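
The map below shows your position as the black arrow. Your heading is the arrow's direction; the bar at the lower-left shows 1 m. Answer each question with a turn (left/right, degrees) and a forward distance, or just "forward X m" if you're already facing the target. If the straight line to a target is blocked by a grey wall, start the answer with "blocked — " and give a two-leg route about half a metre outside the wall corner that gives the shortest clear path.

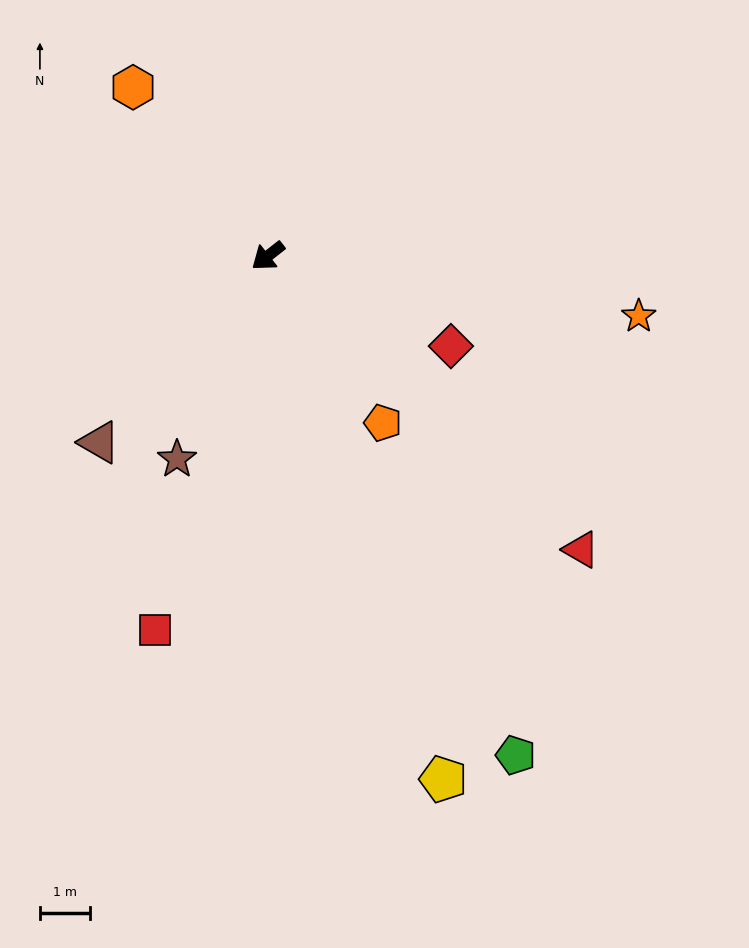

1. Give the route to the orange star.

turn left 133°, forward 7.5 m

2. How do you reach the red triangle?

turn left 99°, forward 8.6 m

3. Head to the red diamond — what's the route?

turn left 116°, forward 4.1 m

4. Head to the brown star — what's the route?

turn left 28°, forward 4.5 m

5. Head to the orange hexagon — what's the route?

turn right 89°, forward 4.3 m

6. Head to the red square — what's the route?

turn left 35°, forward 7.8 m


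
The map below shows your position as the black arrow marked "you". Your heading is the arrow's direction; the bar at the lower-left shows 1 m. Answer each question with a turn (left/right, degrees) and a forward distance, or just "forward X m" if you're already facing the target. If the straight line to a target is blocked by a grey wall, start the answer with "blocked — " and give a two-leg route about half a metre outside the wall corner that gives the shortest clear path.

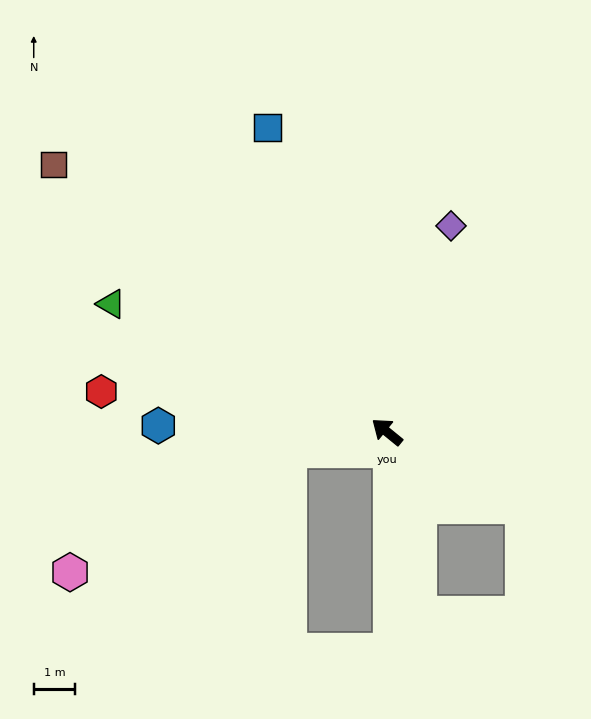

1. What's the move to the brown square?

forward 10.4 m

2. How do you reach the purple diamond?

turn right 68°, forward 5.2 m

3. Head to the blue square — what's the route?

turn right 29°, forward 7.9 m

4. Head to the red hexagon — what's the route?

turn left 31°, forward 7.0 m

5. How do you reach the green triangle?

turn left 14°, forward 7.4 m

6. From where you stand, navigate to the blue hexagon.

turn left 38°, forward 5.5 m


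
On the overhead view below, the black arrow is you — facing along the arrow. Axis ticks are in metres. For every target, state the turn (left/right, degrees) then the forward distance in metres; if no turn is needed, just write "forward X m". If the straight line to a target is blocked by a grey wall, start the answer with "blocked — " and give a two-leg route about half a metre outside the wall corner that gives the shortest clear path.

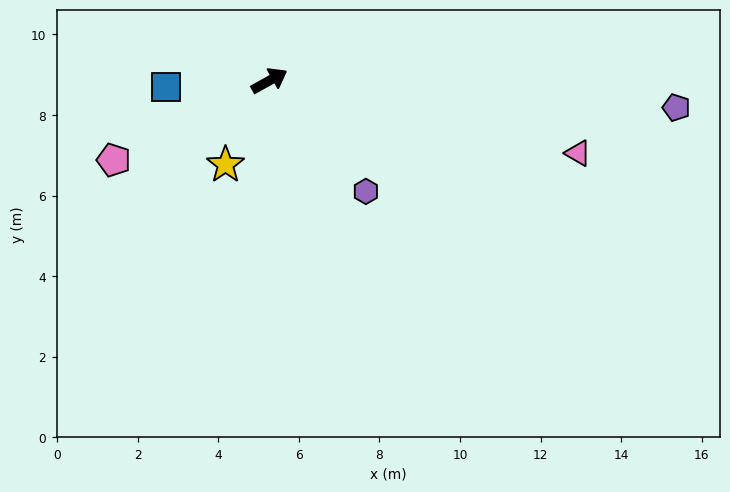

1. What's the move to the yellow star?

turn right 147°, forward 2.4 m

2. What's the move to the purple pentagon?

turn right 33°, forward 10.1 m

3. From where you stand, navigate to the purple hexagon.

turn right 78°, forward 3.6 m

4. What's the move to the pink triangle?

turn right 42°, forward 7.9 m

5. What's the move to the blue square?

turn left 155°, forward 2.6 m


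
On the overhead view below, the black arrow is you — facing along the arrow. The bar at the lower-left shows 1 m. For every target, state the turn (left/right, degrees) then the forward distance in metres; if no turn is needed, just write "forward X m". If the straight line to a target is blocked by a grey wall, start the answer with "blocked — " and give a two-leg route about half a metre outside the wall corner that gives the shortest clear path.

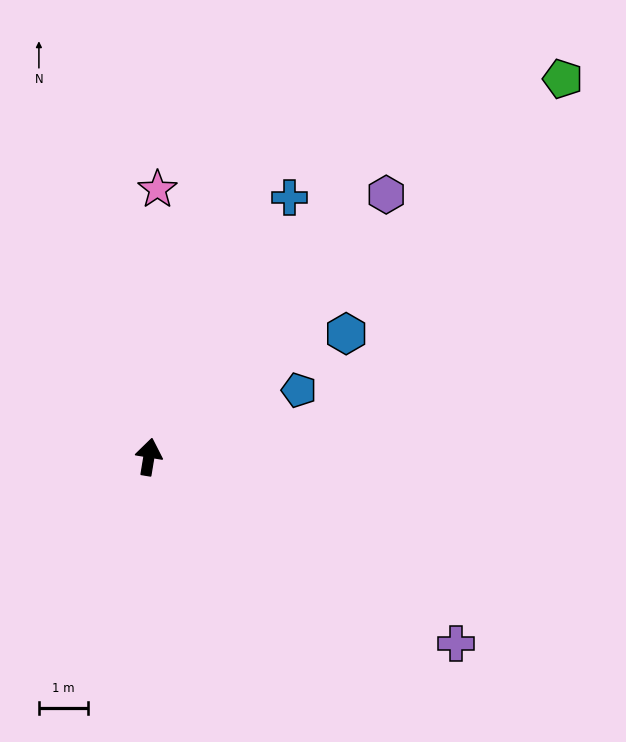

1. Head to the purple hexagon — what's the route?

turn right 33°, forward 7.2 m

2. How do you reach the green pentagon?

turn right 38°, forward 11.3 m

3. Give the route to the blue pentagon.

turn right 57°, forward 3.3 m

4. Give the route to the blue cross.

turn right 19°, forward 6.0 m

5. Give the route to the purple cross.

turn right 112°, forward 7.3 m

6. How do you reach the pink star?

turn left 8°, forward 5.4 m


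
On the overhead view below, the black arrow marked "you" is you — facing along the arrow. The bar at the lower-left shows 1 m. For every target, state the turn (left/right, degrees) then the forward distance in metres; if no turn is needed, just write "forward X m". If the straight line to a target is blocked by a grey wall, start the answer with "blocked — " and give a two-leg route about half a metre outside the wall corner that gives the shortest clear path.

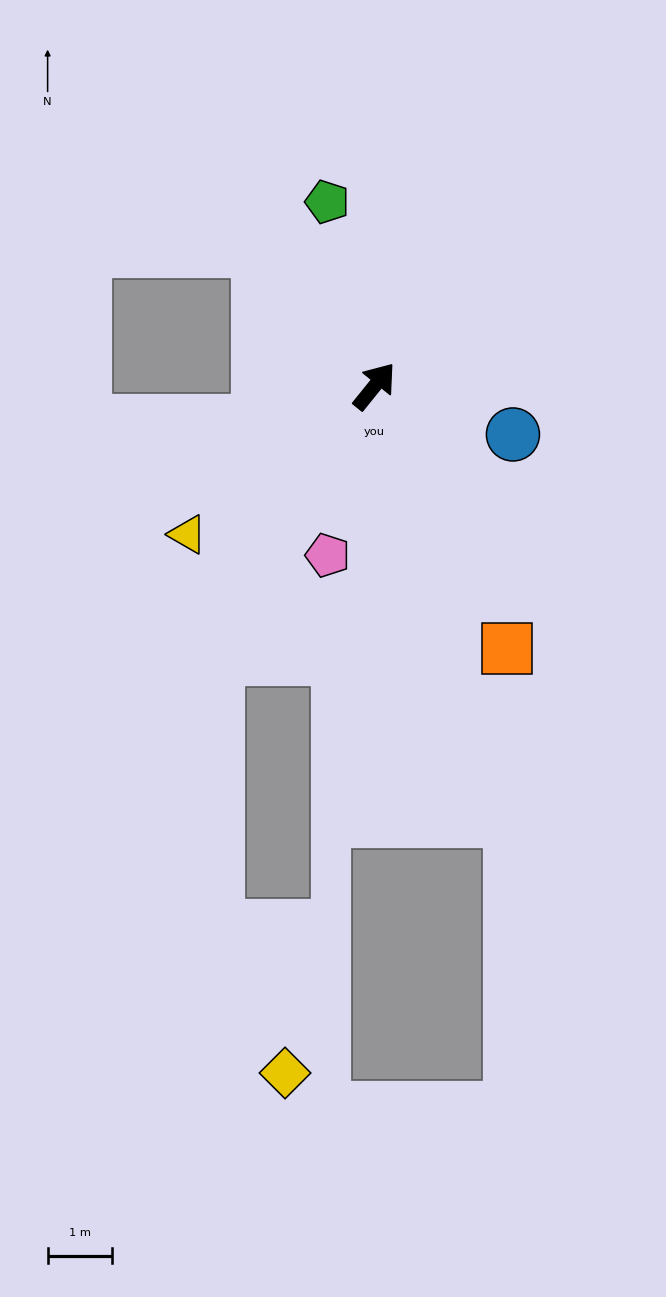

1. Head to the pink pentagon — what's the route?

turn right 157°, forward 2.7 m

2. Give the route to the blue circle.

turn right 70°, forward 2.3 m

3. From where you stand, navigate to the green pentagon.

turn left 53°, forward 3.0 m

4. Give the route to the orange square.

turn right 114°, forward 4.6 m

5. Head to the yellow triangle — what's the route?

turn left 167°, forward 3.7 m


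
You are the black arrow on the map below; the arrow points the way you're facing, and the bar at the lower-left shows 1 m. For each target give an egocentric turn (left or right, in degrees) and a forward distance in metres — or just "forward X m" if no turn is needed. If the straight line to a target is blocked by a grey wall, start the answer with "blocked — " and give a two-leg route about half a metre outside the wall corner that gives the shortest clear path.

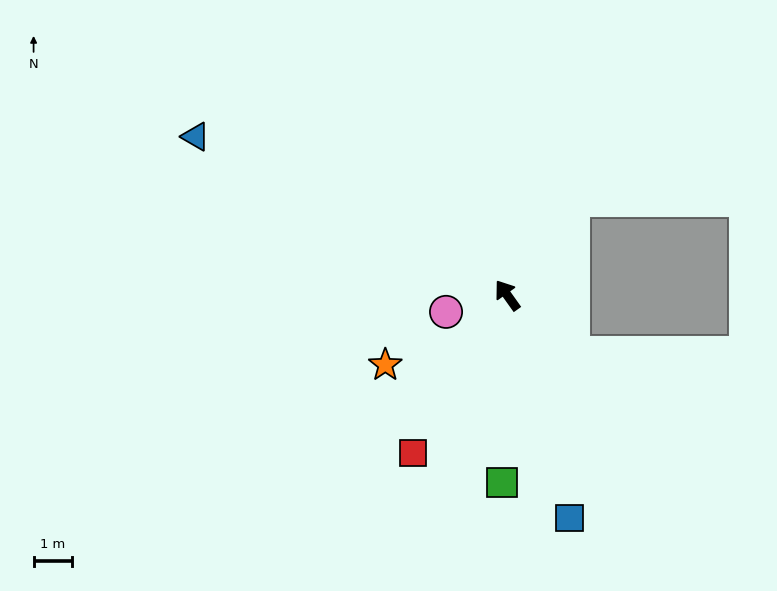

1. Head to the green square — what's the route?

turn left 143°, forward 4.8 m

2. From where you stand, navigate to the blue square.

turn left 160°, forward 6.0 m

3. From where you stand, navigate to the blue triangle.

turn left 28°, forward 9.0 m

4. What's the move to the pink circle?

turn left 70°, forward 1.6 m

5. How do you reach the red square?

turn left 114°, forward 4.8 m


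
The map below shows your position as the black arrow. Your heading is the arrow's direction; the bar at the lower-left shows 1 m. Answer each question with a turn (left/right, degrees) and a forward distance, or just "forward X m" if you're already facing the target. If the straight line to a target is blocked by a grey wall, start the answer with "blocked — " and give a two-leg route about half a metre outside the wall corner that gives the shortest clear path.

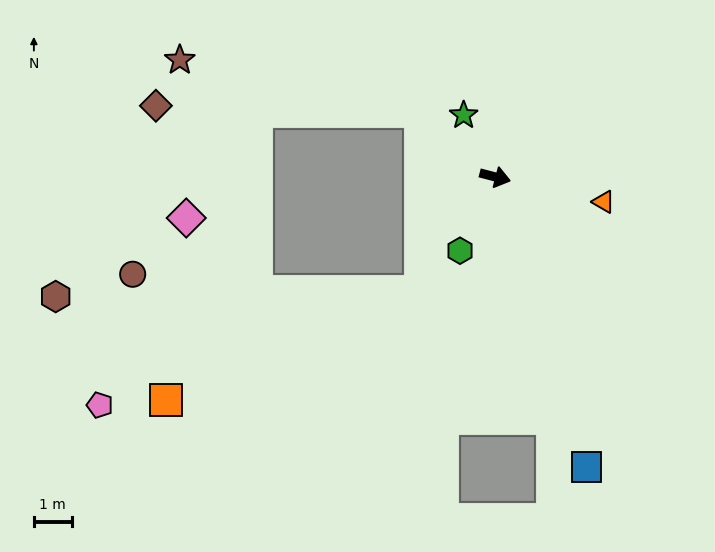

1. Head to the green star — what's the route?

turn left 132°, forward 1.8 m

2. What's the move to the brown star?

blocked — turn left 154°, forward 2.6 m, then turn left 29°, forward 6.5 m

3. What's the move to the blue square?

turn right 58°, forward 8.0 m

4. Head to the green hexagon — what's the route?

turn right 101°, forward 2.2 m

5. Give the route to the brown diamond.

blocked — turn left 154°, forward 2.6 m, then turn left 39°, forward 7.0 m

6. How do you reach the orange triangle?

forward 2.9 m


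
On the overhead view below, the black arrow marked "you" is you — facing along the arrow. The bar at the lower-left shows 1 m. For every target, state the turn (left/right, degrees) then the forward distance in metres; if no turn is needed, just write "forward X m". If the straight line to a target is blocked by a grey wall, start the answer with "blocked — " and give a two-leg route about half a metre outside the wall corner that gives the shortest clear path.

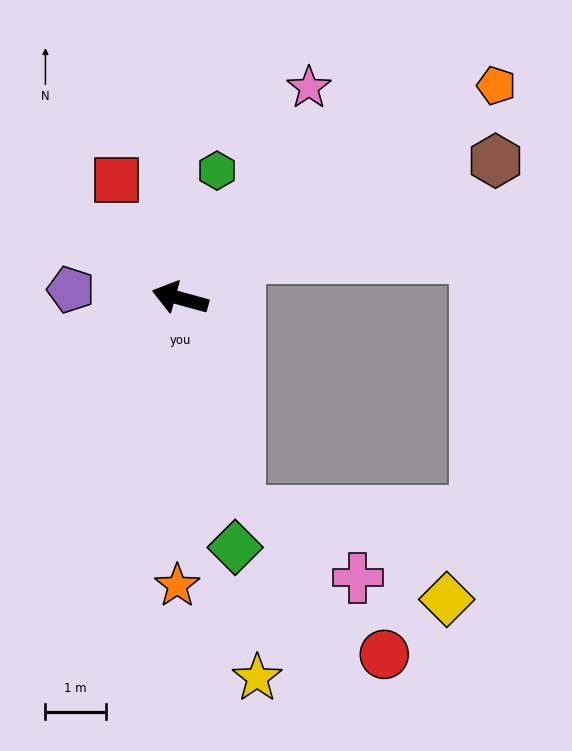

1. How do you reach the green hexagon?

turn right 91°, forward 2.2 m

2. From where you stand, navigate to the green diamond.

turn left 118°, forward 4.2 m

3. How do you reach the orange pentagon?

turn right 131°, forward 6.3 m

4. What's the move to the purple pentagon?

turn left 11°, forward 1.8 m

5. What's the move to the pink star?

turn right 106°, forward 4.1 m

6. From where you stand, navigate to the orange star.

turn left 105°, forward 4.8 m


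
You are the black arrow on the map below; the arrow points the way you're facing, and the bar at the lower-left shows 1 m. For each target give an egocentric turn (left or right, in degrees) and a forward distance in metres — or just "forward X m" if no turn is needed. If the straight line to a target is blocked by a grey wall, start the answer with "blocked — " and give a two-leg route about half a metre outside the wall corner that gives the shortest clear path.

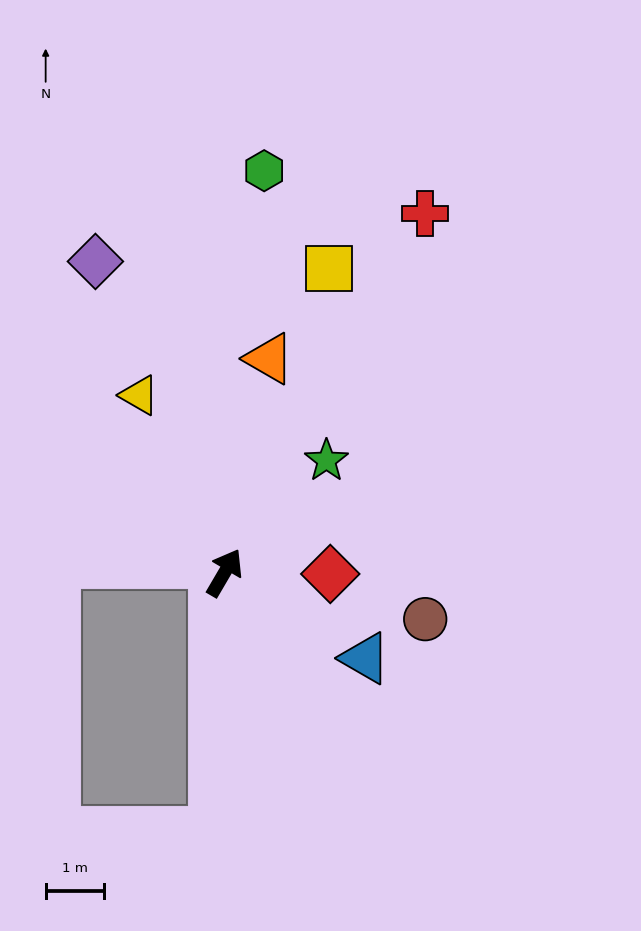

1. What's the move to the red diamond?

turn right 60°, forward 1.8 m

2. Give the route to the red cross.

forward 7.1 m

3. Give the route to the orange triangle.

turn left 19°, forward 3.8 m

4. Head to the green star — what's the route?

turn right 12°, forward 2.6 m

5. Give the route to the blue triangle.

turn right 91°, forward 2.8 m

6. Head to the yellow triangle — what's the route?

turn left 56°, forward 3.4 m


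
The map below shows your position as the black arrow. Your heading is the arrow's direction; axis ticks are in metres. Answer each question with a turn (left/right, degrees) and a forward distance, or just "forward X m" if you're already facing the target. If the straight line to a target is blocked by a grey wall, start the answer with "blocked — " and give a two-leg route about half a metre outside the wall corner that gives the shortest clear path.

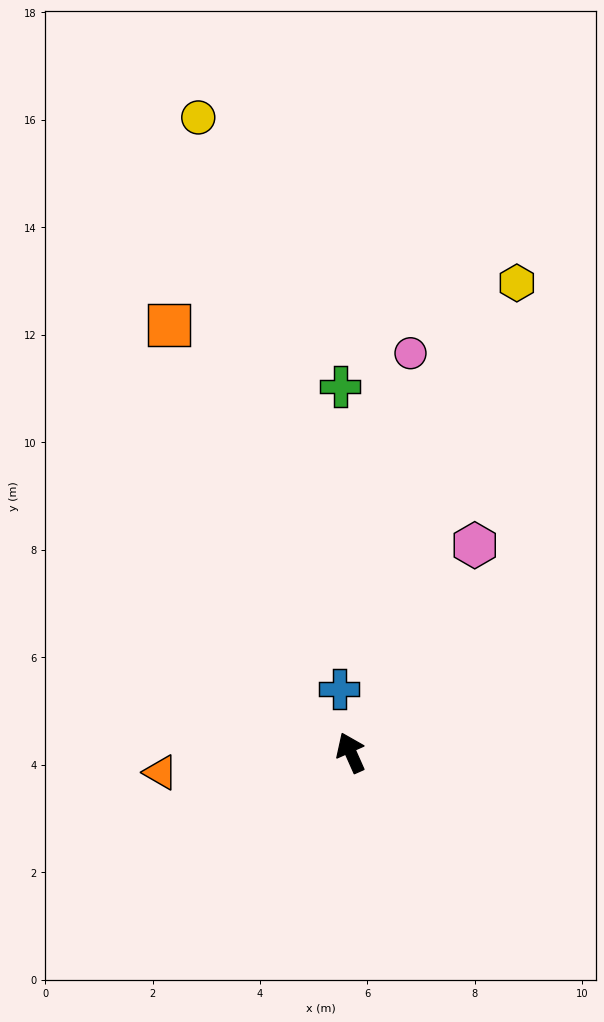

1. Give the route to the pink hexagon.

turn right 55°, forward 4.5 m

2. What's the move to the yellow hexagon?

turn right 43°, forward 9.3 m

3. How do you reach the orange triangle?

turn left 72°, forward 3.6 m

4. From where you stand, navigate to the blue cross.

turn right 14°, forward 1.2 m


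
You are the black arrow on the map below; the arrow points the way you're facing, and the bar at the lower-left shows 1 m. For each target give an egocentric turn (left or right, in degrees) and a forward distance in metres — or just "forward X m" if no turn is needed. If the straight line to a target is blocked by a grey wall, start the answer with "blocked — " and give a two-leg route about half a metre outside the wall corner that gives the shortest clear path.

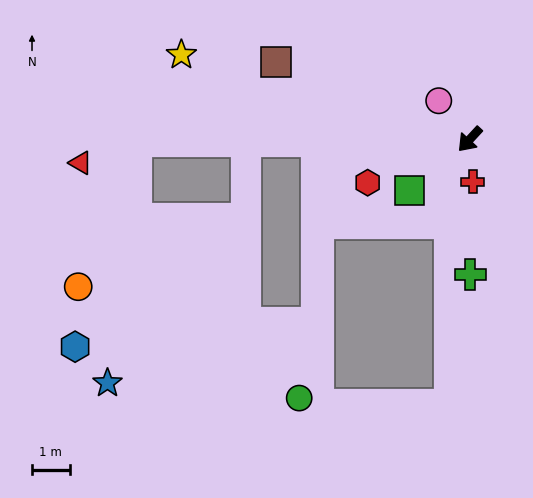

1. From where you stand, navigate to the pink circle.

turn right 98°, forward 1.3 m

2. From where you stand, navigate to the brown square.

turn right 69°, forward 5.6 m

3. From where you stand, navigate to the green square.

turn right 7°, forward 2.1 m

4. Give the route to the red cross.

turn left 47°, forward 1.1 m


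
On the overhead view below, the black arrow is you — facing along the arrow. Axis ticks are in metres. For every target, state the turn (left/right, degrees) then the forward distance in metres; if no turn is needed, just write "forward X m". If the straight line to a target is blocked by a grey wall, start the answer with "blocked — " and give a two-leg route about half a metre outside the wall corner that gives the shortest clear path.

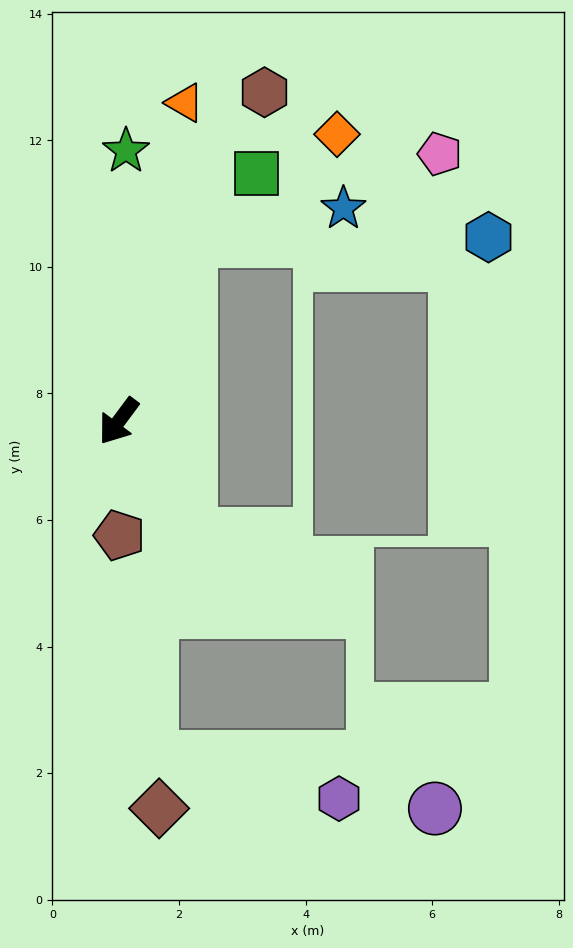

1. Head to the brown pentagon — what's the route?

turn left 37°, forward 1.8 m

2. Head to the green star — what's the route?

turn right 145°, forward 4.3 m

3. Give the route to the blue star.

blocked — turn right 165°, forward 3.1 m, then turn right 57°, forward 2.5 m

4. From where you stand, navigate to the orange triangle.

turn right 155°, forward 5.1 m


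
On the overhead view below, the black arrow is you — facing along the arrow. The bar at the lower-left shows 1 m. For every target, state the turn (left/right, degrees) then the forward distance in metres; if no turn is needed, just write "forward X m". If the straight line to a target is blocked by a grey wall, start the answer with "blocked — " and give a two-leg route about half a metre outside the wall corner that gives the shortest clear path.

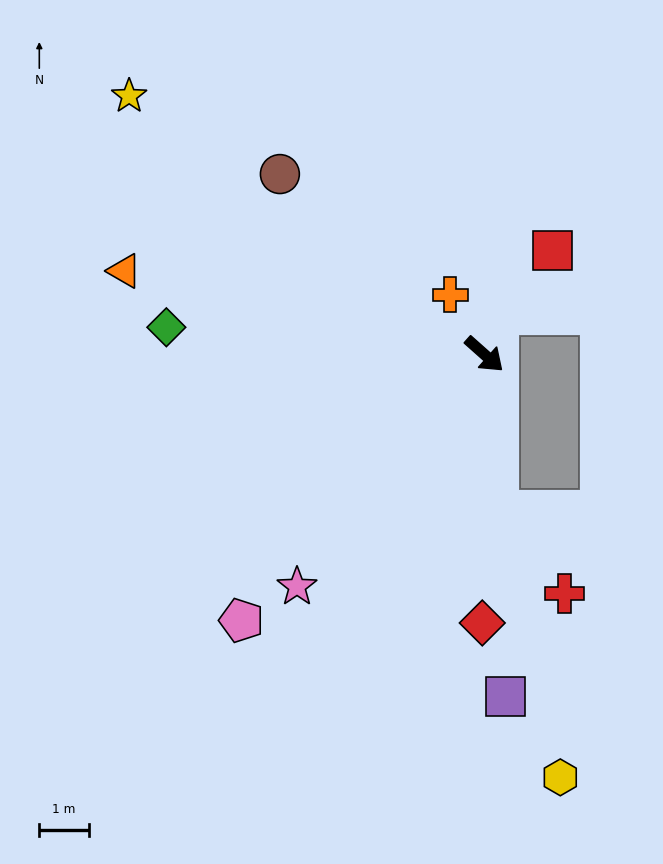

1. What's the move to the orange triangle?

turn right 151°, forward 7.5 m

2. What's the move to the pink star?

turn right 87°, forward 6.0 m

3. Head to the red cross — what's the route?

blocked — turn right 43°, forward 3.2 m, then turn left 33°, forward 2.1 m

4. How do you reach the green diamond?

turn right 143°, forward 6.5 m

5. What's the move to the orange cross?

turn left 161°, forward 1.4 m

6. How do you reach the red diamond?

turn right 49°, forward 5.4 m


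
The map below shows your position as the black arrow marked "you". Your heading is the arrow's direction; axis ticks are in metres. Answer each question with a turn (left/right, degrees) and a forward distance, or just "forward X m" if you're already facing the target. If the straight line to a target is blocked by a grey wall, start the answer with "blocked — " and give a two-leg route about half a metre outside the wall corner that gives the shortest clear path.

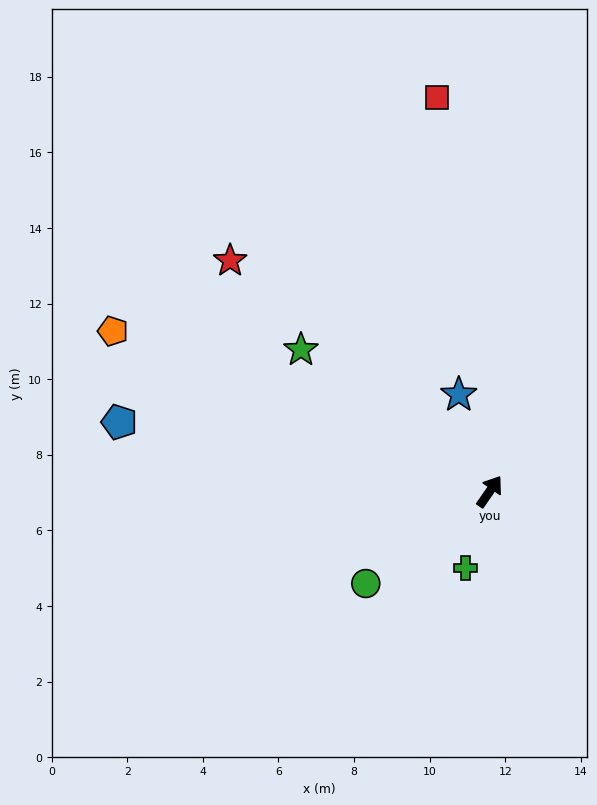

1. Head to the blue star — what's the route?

turn left 52°, forward 2.7 m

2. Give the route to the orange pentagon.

turn left 102°, forward 10.8 m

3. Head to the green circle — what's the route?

turn left 161°, forward 4.1 m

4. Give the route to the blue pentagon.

turn left 114°, forward 10.0 m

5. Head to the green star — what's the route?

turn left 88°, forward 6.2 m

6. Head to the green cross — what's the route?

turn right 163°, forward 2.1 m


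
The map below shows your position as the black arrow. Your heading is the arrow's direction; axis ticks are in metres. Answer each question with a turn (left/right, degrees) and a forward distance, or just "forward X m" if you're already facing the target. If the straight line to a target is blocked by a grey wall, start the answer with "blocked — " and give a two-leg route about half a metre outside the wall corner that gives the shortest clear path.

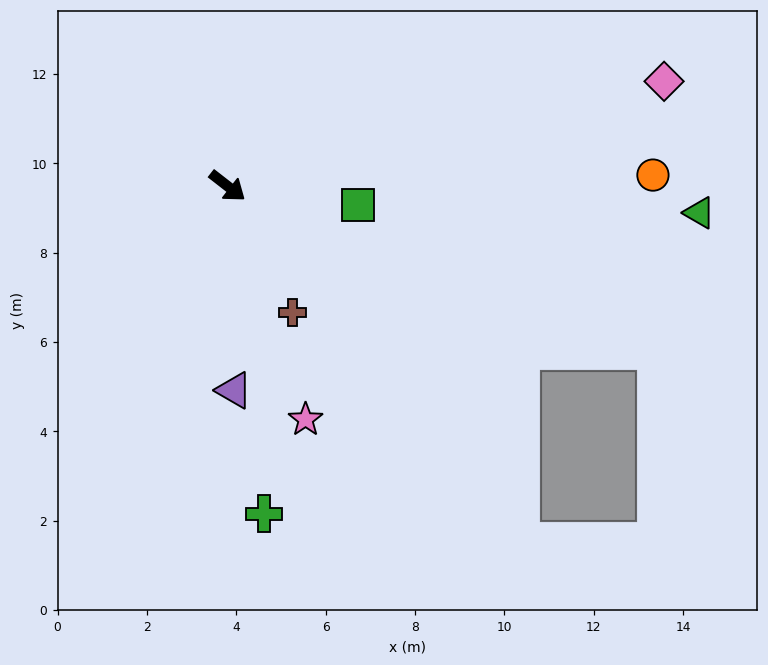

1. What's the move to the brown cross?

turn right 25°, forward 3.2 m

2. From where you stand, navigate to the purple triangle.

turn right 50°, forward 4.6 m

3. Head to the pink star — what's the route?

turn right 34°, forward 5.5 m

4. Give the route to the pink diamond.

turn left 51°, forward 10.0 m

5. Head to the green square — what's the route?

turn left 30°, forward 3.0 m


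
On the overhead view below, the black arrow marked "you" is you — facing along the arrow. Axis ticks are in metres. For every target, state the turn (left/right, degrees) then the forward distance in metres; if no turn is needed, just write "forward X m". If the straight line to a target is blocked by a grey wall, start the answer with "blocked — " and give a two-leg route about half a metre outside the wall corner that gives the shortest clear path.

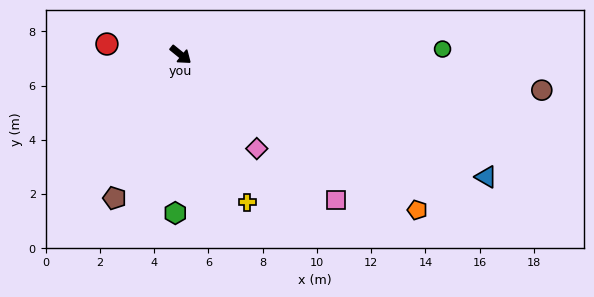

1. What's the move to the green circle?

turn left 40°, forward 9.7 m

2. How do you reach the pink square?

turn right 4°, forward 7.8 m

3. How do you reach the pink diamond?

turn right 12°, forward 4.5 m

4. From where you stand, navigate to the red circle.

turn right 149°, forward 2.7 m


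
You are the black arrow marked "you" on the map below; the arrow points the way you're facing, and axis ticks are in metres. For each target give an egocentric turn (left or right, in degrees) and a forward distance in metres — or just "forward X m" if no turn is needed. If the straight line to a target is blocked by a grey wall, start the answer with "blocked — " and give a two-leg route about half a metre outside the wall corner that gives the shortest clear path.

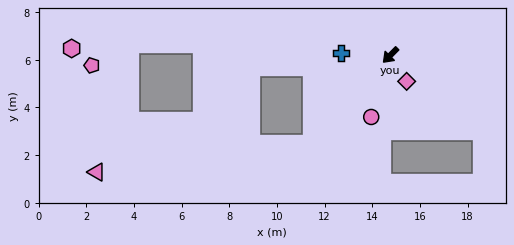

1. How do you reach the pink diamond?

turn left 77°, forward 1.3 m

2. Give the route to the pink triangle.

blocked — turn left 4°, forward 5.0 m, then turn right 42°, forward 9.1 m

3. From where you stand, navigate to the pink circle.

turn left 27°, forward 2.7 m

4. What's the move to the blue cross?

turn right 48°, forward 2.1 m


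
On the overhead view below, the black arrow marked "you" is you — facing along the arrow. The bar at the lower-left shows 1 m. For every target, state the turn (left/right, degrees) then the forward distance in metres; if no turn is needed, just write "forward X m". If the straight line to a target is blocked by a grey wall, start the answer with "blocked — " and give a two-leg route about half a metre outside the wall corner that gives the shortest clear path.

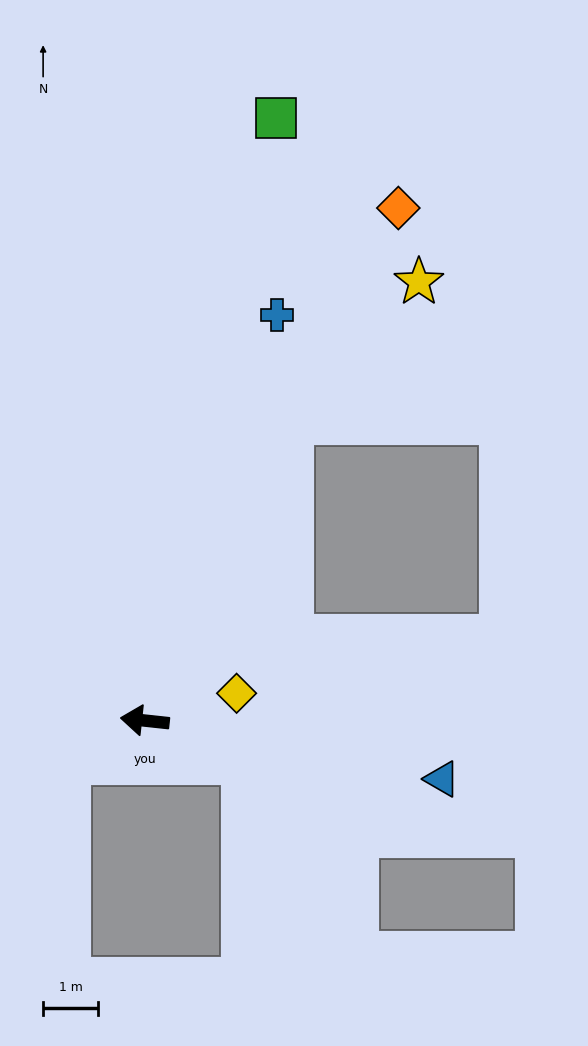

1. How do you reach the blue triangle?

turn left 175°, forward 5.5 m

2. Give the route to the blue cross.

turn right 102°, forward 7.7 m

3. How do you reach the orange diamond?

turn right 110°, forward 10.3 m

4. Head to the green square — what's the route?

turn right 96°, forward 11.1 m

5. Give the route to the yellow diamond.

turn right 157°, forward 1.7 m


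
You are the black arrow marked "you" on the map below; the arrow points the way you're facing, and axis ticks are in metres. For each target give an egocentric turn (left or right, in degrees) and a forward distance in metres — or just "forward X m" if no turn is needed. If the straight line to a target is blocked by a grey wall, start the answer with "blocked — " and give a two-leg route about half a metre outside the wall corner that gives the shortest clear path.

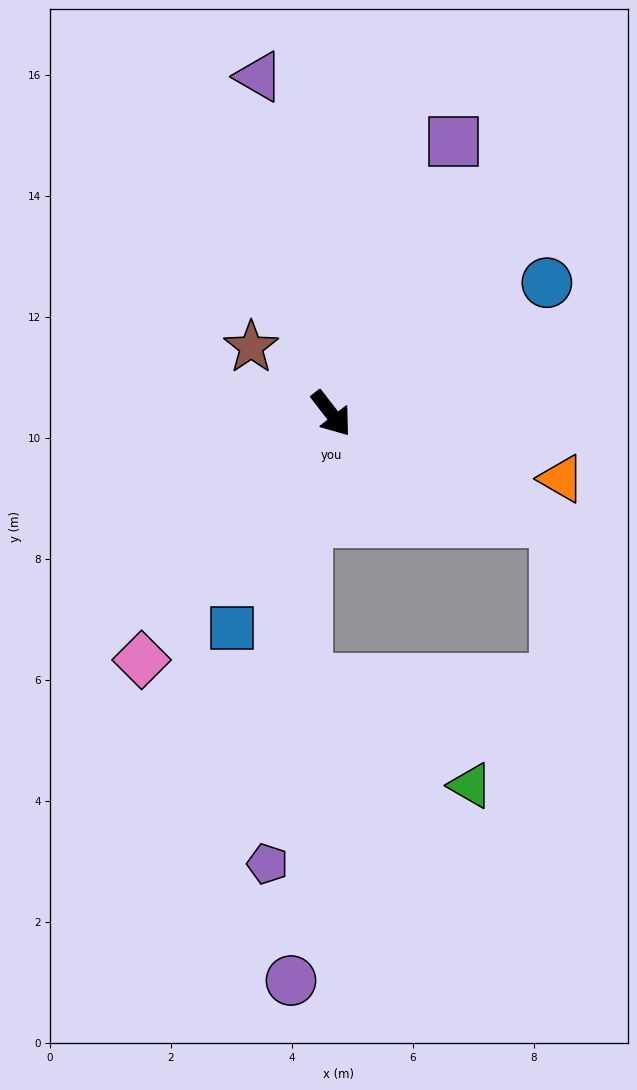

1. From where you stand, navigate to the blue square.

turn right 63°, forward 3.9 m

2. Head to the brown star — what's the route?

turn right 167°, forward 1.7 m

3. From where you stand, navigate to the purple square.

turn left 118°, forward 4.9 m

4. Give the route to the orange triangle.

turn left 36°, forward 4.0 m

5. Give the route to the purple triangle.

turn left 154°, forward 5.7 m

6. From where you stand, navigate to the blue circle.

turn left 83°, forward 4.2 m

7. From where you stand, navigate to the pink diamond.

turn right 75°, forward 5.1 m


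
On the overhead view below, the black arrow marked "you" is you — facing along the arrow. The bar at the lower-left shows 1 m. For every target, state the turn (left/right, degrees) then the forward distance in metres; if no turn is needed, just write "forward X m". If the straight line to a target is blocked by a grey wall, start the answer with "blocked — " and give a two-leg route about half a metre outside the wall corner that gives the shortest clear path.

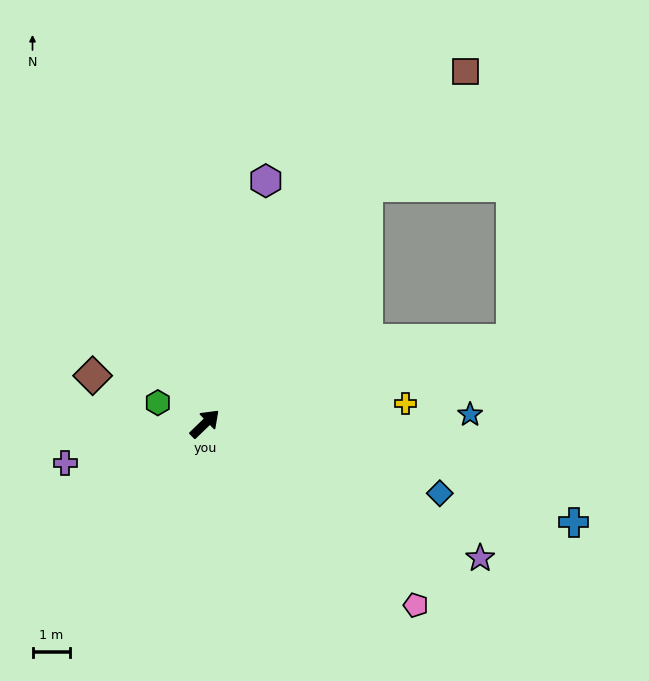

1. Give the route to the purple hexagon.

turn left 32°, forward 6.7 m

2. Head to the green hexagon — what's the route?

turn left 112°, forward 1.4 m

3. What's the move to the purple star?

turn right 70°, forward 8.2 m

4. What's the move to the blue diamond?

turn right 60°, forward 6.6 m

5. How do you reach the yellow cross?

turn right 38°, forward 5.4 m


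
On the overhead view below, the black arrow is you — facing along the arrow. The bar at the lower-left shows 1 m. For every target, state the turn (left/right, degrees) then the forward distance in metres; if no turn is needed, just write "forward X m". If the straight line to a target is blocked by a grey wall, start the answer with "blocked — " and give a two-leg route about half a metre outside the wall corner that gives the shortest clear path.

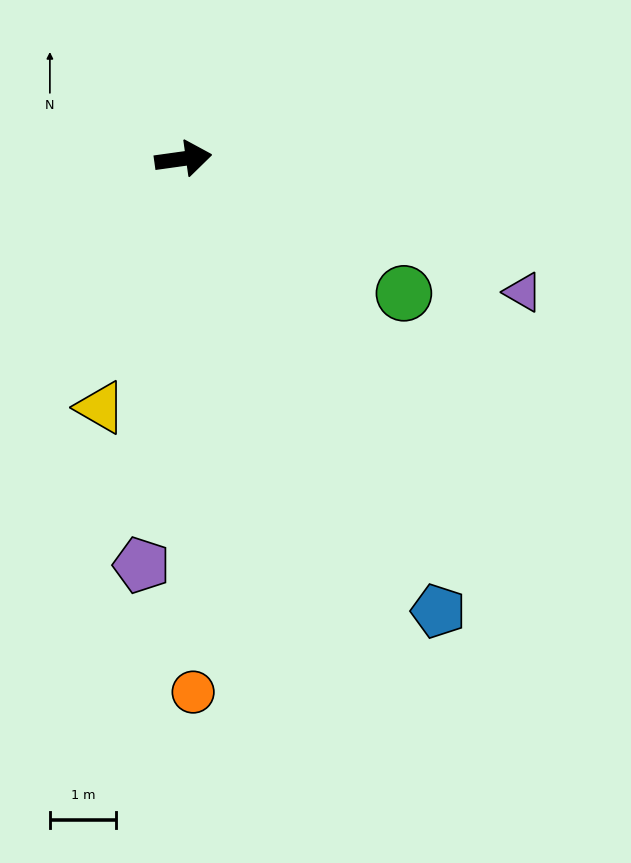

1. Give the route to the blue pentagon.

turn right 69°, forward 7.9 m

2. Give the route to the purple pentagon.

turn right 104°, forward 6.2 m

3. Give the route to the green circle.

turn right 39°, forward 3.9 m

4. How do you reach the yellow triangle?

turn right 116°, forward 4.0 m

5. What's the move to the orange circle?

turn right 97°, forward 8.1 m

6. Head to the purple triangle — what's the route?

turn right 29°, forward 5.5 m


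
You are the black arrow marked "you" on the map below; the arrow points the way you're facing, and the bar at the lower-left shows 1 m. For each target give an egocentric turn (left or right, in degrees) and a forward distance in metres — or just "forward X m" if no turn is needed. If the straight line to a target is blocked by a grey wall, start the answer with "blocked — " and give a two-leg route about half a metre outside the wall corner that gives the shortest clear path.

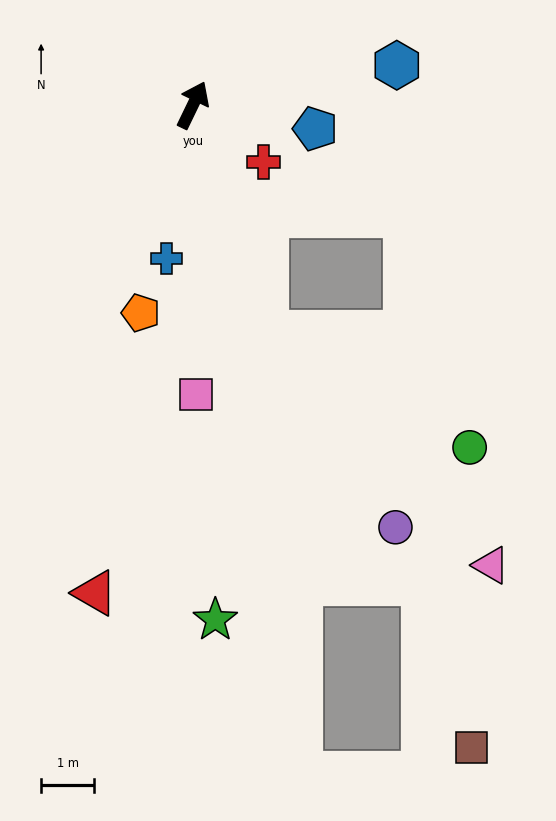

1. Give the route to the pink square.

turn right 154°, forward 5.4 m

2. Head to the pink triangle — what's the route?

blocked — turn right 136°, forward 4.5 m, then turn left 26°, forward 6.1 m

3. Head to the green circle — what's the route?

blocked — turn right 136°, forward 4.5 m, then turn left 42°, forward 4.4 m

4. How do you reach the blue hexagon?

turn right 53°, forward 3.9 m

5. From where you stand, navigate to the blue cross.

turn right 164°, forward 2.9 m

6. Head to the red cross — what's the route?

turn right 103°, forward 1.7 m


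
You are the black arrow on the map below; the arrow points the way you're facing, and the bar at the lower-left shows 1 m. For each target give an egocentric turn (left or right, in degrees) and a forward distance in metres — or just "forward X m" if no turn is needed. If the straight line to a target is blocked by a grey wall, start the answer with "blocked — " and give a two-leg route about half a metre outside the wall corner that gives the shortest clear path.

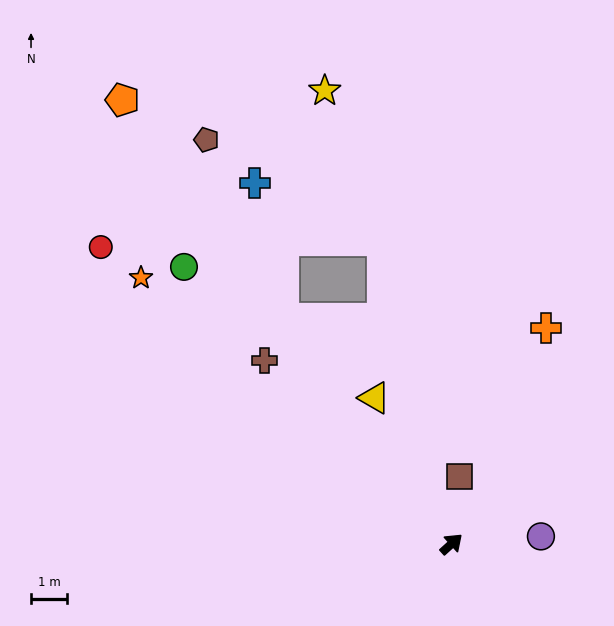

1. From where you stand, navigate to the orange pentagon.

turn left 84°, forward 15.3 m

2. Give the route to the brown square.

turn left 41°, forward 1.9 m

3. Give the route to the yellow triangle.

turn left 76°, forward 4.6 m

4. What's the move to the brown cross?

turn left 93°, forward 7.3 m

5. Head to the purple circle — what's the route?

turn right 37°, forward 2.5 m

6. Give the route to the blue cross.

blocked — turn left 84°, forward 7.8 m, then turn right 24°, forward 3.8 m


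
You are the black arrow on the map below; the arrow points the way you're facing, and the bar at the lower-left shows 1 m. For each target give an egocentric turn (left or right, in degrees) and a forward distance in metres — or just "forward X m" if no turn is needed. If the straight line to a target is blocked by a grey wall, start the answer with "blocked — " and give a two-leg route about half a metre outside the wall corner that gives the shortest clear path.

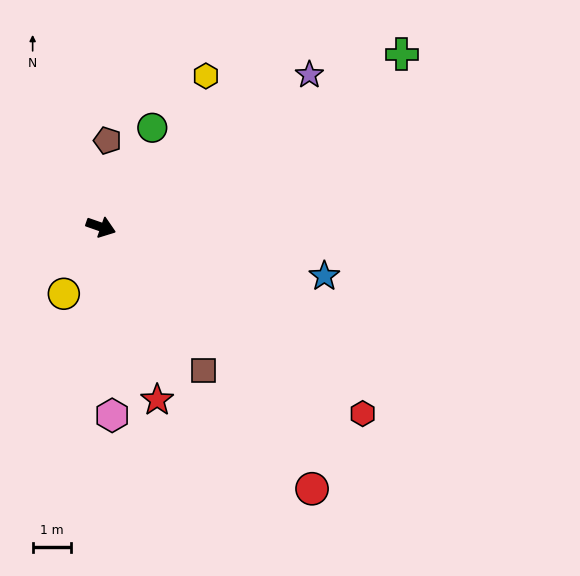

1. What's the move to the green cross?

turn left 49°, forward 9.1 m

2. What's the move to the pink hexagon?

turn right 67°, forward 5.0 m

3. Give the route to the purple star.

turn left 55°, forward 6.8 m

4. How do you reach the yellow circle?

turn right 100°, forward 2.0 m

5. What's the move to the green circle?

turn left 82°, forward 2.9 m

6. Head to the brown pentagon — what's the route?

turn left 105°, forward 2.3 m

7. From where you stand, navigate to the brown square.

turn right 35°, forward 4.6 m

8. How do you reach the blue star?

turn left 7°, forward 6.0 m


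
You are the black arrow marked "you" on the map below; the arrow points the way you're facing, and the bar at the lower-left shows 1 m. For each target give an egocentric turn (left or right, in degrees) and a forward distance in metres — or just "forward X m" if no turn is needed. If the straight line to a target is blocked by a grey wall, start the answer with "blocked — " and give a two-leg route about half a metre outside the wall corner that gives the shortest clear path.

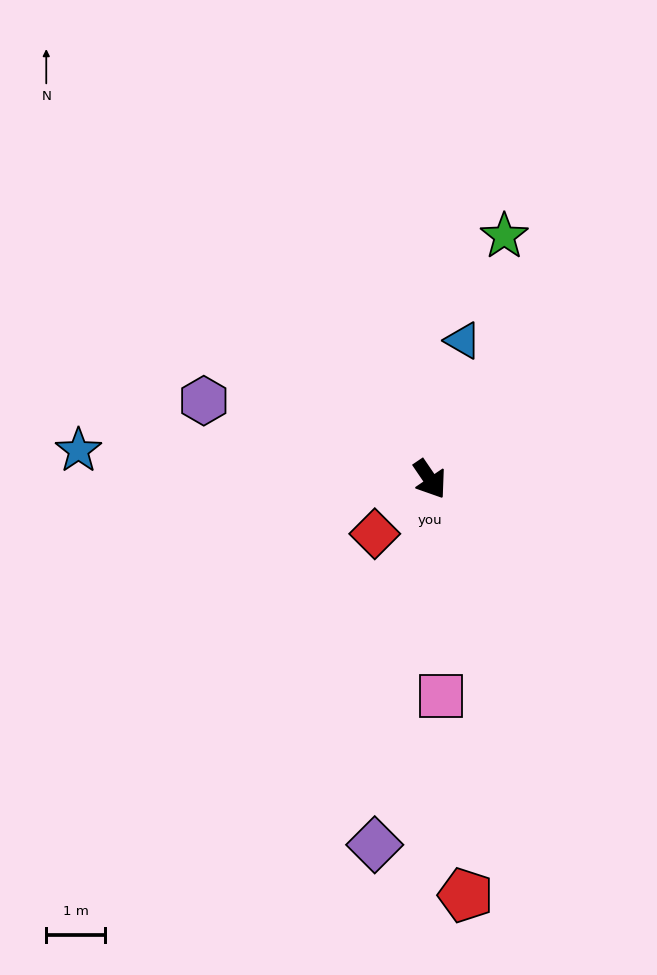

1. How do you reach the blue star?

turn right 129°, forward 6.0 m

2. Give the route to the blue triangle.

turn left 132°, forward 2.4 m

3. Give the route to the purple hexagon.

turn right 143°, forward 4.0 m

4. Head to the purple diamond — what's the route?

turn right 43°, forward 6.2 m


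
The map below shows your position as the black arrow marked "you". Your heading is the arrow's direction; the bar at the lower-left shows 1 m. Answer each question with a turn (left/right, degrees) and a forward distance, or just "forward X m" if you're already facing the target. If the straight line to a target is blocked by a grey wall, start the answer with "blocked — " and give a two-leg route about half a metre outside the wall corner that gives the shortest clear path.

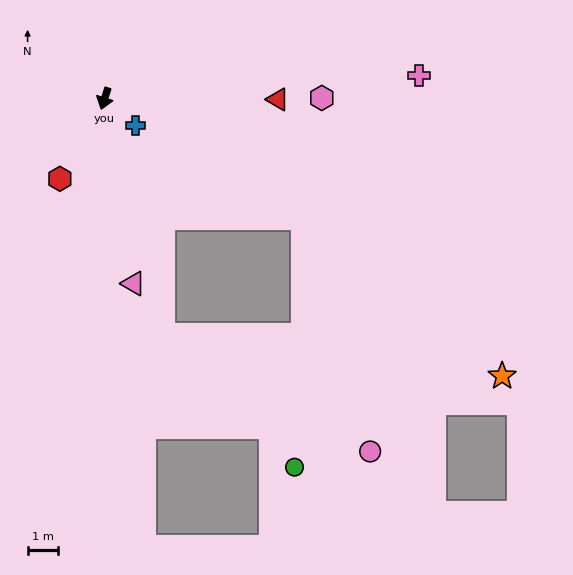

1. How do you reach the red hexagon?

turn right 12°, forward 3.0 m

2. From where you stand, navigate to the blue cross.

turn left 66°, forward 1.3 m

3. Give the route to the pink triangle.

turn left 26°, forward 6.1 m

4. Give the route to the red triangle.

turn left 107°, forward 5.6 m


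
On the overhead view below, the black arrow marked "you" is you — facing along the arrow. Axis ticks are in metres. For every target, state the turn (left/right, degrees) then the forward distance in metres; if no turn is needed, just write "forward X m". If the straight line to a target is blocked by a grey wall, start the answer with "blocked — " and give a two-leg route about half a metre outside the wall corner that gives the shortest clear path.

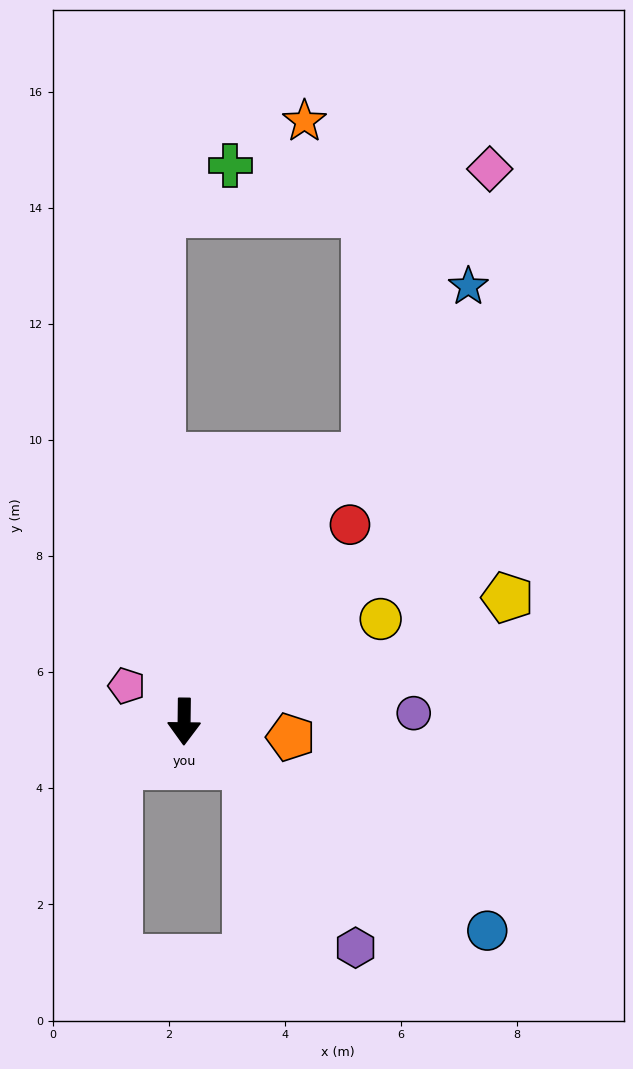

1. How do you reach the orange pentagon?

turn left 82°, forward 1.9 m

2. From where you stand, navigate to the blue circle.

turn left 56°, forward 6.3 m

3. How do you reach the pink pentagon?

turn right 121°, forward 1.2 m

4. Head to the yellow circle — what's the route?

turn left 118°, forward 3.8 m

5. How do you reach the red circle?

turn left 141°, forward 4.4 m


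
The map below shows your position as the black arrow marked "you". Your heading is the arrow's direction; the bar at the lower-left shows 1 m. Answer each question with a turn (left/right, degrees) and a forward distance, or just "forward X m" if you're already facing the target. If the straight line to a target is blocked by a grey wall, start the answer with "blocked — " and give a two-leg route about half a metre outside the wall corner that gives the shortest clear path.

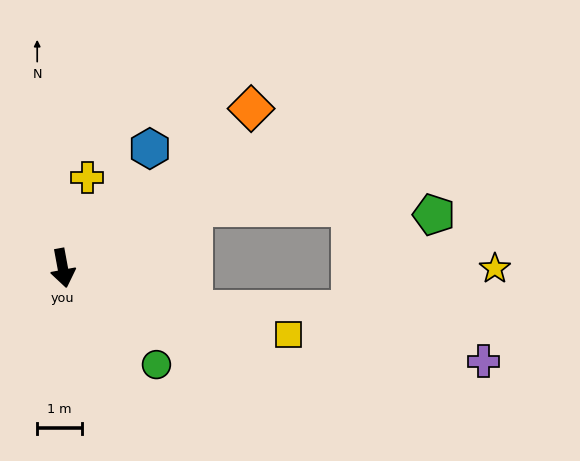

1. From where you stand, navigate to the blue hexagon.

turn left 133°, forward 3.3 m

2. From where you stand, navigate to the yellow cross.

turn left 154°, forward 2.1 m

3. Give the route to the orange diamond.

turn left 120°, forward 5.5 m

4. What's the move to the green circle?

turn left 34°, forward 3.0 m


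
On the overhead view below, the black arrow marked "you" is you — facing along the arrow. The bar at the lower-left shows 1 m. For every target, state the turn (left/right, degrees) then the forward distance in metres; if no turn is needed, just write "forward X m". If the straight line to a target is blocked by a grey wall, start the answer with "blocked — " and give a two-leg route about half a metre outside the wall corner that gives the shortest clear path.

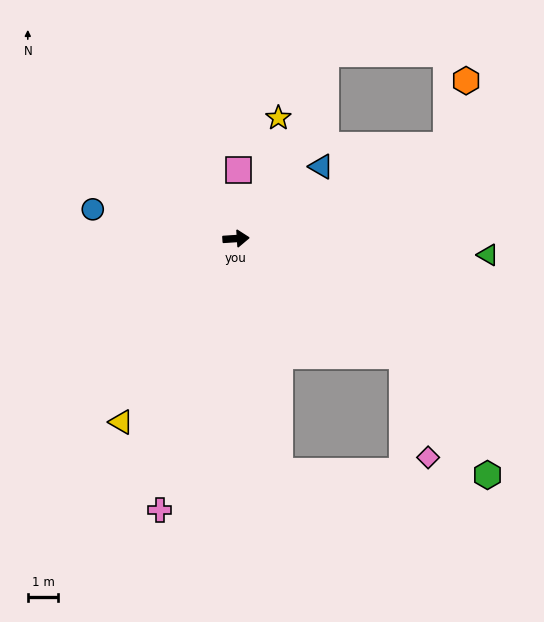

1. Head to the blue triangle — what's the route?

turn left 37°, forward 3.7 m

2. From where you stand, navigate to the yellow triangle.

turn right 126°, forward 7.1 m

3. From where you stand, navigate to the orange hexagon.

blocked — turn left 20°, forward 7.5 m, then turn left 48°, forward 2.2 m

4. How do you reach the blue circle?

turn left 165°, forward 4.8 m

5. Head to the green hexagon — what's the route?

blocked — turn right 39°, forward 6.7 m, then turn right 19°, forward 4.8 m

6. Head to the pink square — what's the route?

turn left 84°, forward 2.3 m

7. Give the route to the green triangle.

turn right 7°, forward 8.3 m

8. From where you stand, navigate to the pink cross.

turn right 109°, forward 9.3 m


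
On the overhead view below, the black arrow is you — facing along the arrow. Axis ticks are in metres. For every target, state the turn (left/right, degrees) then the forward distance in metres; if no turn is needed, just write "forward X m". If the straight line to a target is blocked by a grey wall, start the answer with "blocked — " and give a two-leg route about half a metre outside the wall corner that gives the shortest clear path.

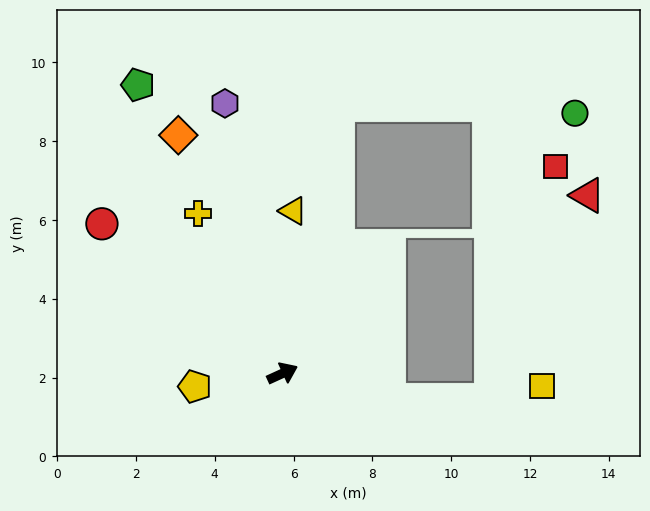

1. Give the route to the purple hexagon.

turn left 77°, forward 7.0 m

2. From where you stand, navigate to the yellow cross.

turn left 93°, forward 4.6 m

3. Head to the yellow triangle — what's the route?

turn left 62°, forward 4.1 m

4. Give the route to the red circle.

turn left 116°, forward 5.9 m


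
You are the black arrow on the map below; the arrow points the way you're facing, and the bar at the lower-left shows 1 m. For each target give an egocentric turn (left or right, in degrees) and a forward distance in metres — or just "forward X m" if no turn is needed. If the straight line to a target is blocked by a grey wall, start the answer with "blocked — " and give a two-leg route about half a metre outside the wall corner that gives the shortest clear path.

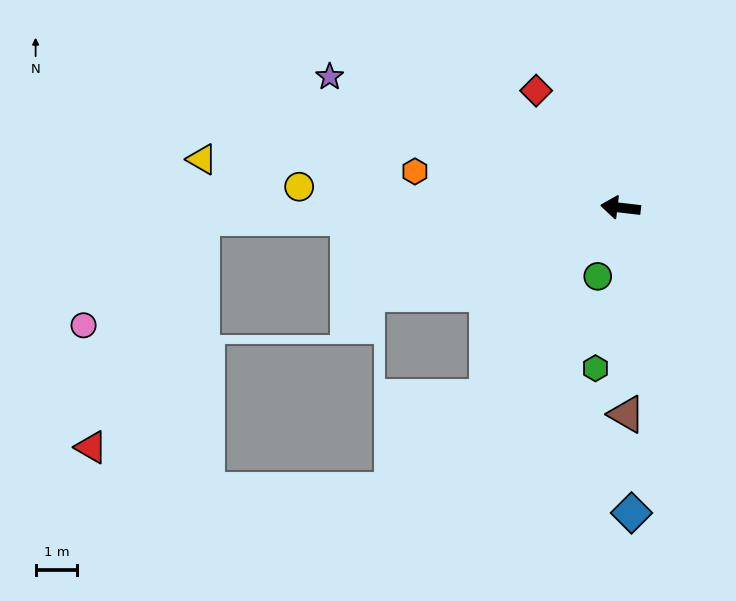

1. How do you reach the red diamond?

turn right 47°, forward 3.5 m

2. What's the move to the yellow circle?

turn left 3°, forward 7.7 m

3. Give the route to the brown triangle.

turn left 98°, forward 5.0 m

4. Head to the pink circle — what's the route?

blocked — turn left 8°, forward 10.0 m, then turn left 41°, forward 3.8 m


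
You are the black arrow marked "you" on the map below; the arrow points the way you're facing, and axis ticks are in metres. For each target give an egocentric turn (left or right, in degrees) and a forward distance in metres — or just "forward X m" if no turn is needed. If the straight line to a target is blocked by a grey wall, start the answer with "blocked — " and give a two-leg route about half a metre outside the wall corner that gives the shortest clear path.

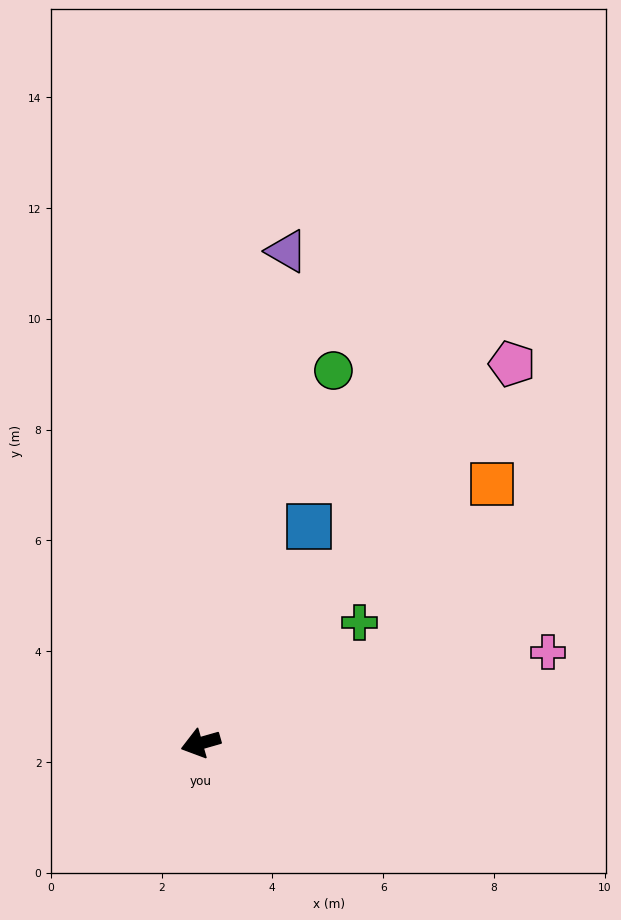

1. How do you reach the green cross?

turn right 159°, forward 3.6 m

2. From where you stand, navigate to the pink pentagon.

turn right 145°, forward 8.9 m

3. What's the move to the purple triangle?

turn right 116°, forward 9.0 m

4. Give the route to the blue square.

turn right 132°, forward 4.4 m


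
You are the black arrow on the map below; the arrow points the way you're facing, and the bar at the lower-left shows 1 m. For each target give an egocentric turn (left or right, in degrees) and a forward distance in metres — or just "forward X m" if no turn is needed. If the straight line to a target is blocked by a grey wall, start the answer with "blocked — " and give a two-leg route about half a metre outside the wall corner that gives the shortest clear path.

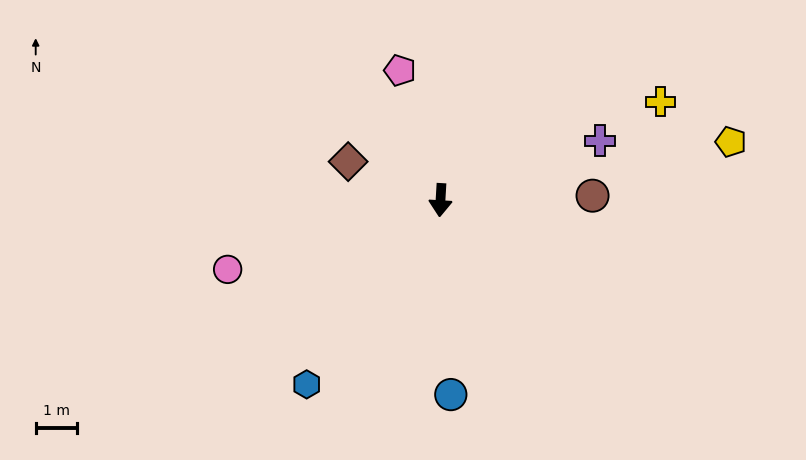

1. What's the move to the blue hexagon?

turn right 33°, forward 5.6 m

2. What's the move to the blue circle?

turn left 6°, forward 4.8 m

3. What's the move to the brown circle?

turn left 95°, forward 3.7 m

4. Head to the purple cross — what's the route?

turn left 114°, forward 4.2 m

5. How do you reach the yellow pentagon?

turn left 105°, forward 7.3 m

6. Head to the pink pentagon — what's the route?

turn right 159°, forward 3.3 m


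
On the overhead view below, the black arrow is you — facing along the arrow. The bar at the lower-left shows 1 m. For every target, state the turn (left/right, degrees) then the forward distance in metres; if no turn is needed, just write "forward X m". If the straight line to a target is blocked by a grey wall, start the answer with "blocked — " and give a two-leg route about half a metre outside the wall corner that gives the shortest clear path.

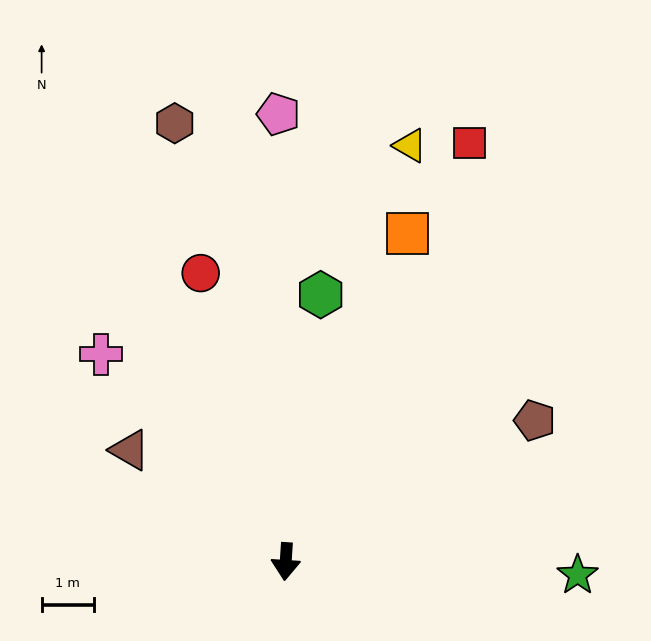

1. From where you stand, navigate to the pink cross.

turn right 135°, forward 5.3 m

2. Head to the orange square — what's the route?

turn left 163°, forward 6.7 m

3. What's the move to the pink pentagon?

turn right 175°, forward 8.6 m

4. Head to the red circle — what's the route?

turn right 160°, forward 5.8 m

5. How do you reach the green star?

turn left 91°, forward 5.6 m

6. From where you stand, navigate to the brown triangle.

turn right 122°, forward 3.7 m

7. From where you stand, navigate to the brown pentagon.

turn left 123°, forward 5.5 m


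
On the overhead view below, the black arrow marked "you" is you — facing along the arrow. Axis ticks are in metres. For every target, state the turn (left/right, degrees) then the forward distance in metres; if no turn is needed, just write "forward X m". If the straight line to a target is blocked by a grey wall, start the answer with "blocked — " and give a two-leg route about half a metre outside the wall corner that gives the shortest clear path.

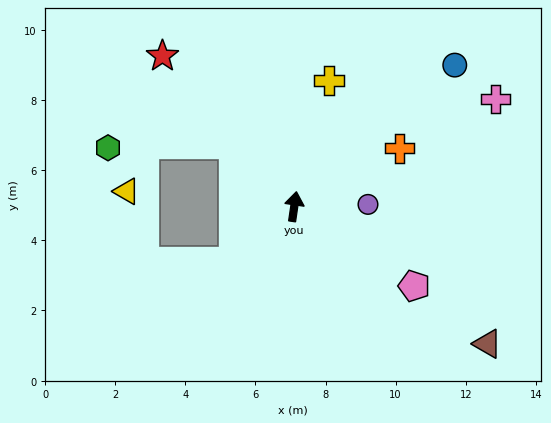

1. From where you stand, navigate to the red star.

turn left 50°, forward 5.7 m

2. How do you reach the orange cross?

turn right 53°, forward 3.4 m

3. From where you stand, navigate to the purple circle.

turn right 80°, forward 2.1 m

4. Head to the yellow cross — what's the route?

turn right 7°, forward 3.7 m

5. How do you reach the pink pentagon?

turn right 115°, forward 4.1 m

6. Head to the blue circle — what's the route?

turn right 40°, forward 6.1 m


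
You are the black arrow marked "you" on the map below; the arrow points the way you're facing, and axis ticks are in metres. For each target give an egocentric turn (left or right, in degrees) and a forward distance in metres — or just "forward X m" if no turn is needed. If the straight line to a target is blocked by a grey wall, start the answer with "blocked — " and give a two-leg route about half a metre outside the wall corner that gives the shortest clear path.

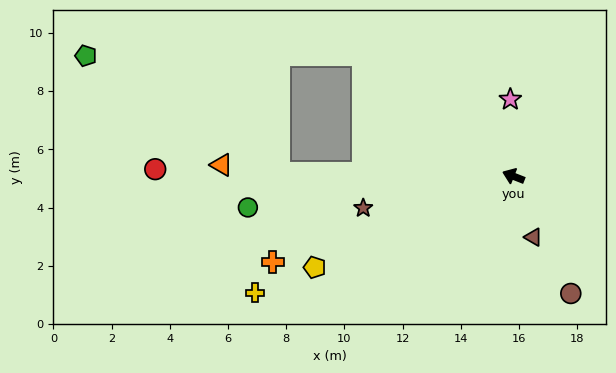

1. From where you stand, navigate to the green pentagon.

blocked — turn left 21°, forward 8.1 m, then turn right 31°, forward 7.8 m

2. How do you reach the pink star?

turn right 66°, forward 2.6 m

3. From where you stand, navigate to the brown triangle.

turn left 130°, forward 2.2 m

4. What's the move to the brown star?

turn left 33°, forward 5.3 m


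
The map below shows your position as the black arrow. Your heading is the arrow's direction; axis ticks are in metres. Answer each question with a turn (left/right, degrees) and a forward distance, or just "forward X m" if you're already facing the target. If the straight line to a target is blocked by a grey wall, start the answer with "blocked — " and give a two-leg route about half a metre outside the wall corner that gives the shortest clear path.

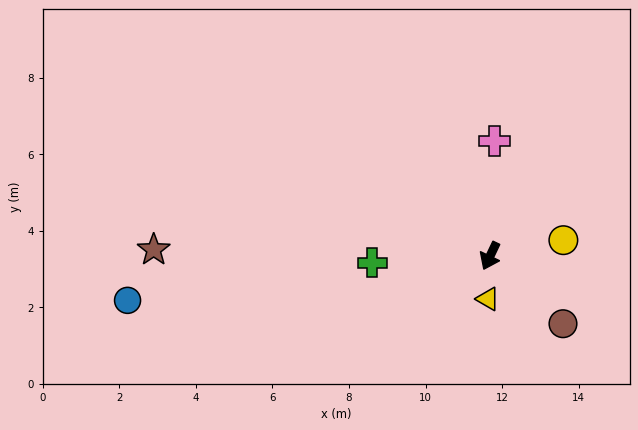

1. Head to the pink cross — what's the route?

turn right 157°, forward 3.0 m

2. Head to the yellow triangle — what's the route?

turn left 22°, forward 1.1 m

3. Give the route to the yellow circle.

turn left 128°, forward 2.0 m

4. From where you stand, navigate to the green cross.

turn right 61°, forward 3.1 m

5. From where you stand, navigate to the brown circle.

turn left 72°, forward 2.6 m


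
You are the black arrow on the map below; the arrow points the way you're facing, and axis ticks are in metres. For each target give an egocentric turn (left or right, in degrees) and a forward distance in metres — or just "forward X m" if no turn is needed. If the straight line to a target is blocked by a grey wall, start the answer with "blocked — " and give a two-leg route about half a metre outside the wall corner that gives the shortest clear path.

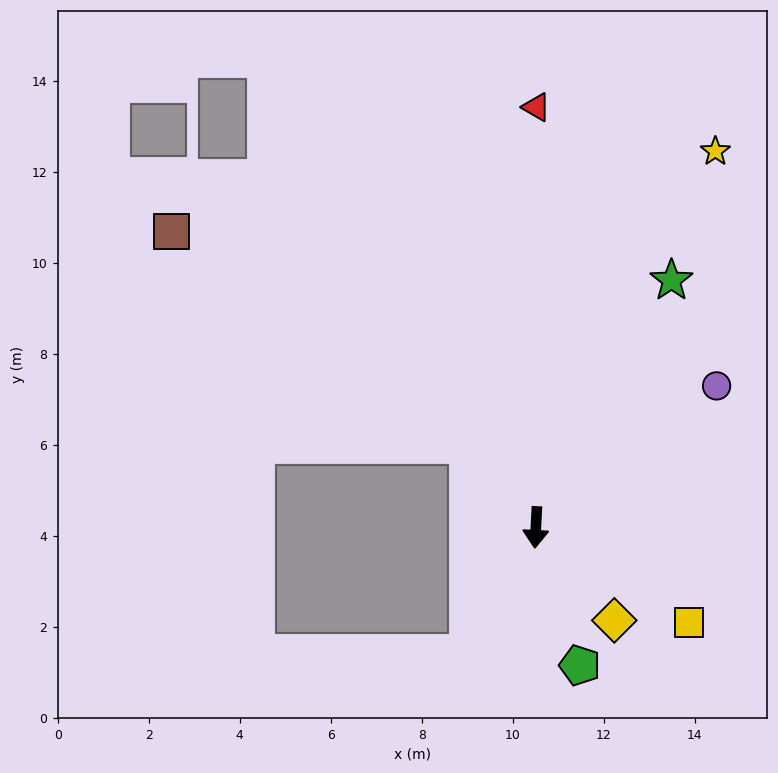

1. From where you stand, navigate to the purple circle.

turn left 131°, forward 5.0 m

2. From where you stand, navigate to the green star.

turn left 154°, forward 6.2 m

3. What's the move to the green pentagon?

turn left 21°, forward 3.2 m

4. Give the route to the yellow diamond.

turn left 43°, forward 2.7 m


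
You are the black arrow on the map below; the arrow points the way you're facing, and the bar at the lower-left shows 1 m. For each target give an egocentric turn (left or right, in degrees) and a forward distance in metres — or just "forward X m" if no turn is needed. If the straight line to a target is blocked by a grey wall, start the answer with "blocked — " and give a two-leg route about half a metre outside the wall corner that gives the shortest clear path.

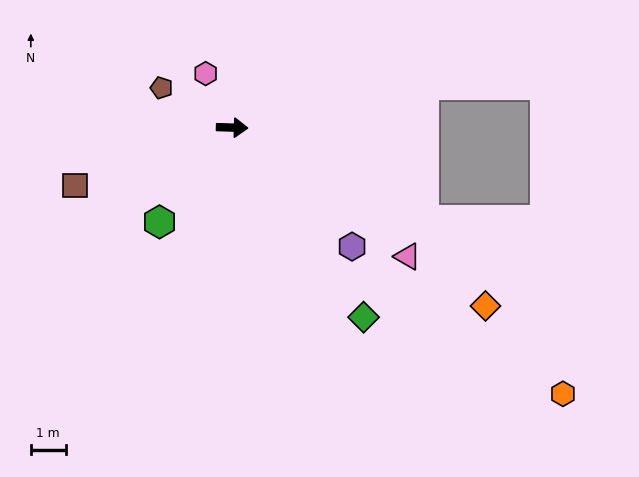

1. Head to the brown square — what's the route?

turn right 158°, forward 4.8 m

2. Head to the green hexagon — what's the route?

turn right 126°, forward 3.4 m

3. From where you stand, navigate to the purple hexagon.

turn right 43°, forward 4.8 m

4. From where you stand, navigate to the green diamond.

turn right 53°, forward 6.6 m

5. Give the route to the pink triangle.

turn right 35°, forward 6.2 m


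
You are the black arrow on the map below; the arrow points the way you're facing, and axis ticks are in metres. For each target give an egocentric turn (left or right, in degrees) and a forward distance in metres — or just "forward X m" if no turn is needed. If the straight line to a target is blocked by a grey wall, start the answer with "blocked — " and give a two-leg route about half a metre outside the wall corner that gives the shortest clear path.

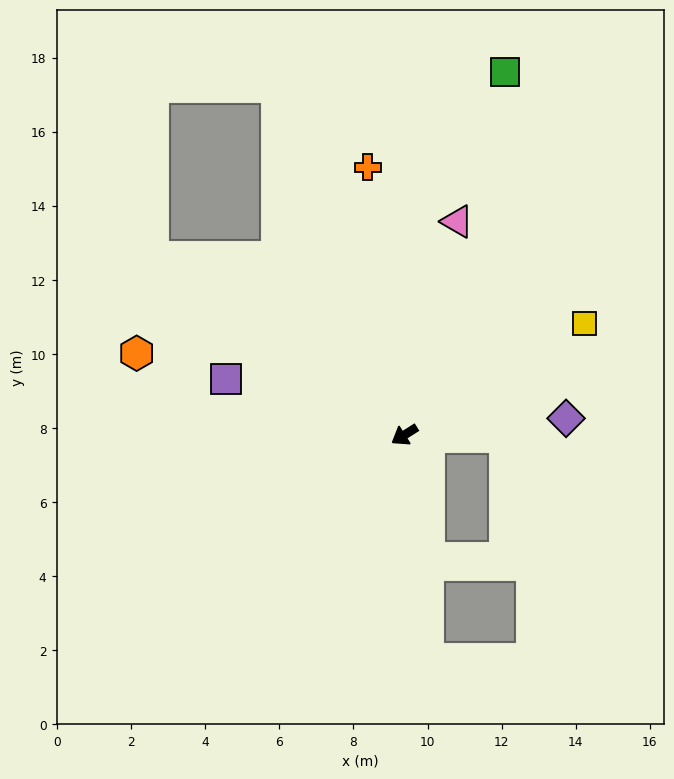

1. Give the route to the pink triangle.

turn right 136°, forward 5.9 m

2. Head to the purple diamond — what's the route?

turn left 154°, forward 4.4 m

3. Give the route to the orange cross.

turn right 114°, forward 7.3 m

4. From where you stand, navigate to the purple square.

turn right 50°, forward 5.0 m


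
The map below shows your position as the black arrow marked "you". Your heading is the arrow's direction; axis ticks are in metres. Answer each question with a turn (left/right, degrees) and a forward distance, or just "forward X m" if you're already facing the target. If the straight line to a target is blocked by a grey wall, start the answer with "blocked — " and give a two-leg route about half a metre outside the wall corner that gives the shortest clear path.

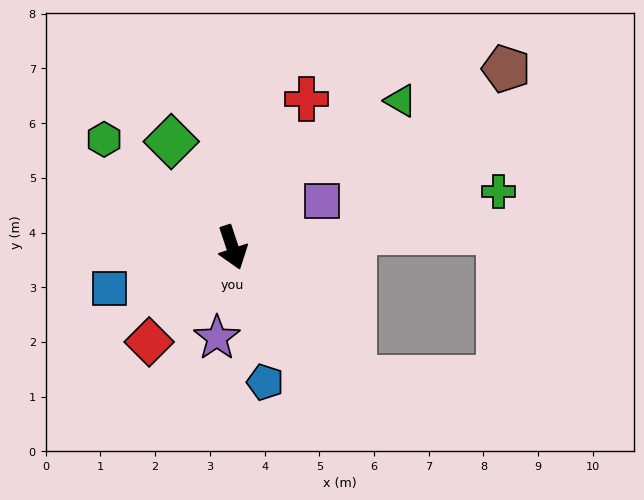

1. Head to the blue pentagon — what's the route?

turn right 5°, forward 2.5 m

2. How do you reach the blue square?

turn right 90°, forward 2.4 m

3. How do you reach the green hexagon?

turn right 149°, forward 3.1 m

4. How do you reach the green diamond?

turn right 168°, forward 2.2 m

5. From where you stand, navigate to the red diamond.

turn right 60°, forward 2.3 m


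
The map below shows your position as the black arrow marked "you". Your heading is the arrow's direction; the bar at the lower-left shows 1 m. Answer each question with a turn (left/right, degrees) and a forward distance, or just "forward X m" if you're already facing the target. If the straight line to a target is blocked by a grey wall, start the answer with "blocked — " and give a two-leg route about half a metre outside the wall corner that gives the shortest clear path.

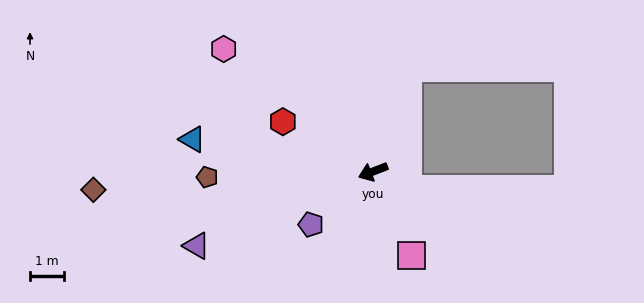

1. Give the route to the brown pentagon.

turn right 19°, forward 4.9 m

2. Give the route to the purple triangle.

forward 5.7 m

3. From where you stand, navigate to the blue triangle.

turn right 31°, forward 5.4 m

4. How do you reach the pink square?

turn left 94°, forward 2.7 m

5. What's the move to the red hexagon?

turn right 50°, forward 3.1 m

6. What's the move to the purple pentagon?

turn left 19°, forward 2.4 m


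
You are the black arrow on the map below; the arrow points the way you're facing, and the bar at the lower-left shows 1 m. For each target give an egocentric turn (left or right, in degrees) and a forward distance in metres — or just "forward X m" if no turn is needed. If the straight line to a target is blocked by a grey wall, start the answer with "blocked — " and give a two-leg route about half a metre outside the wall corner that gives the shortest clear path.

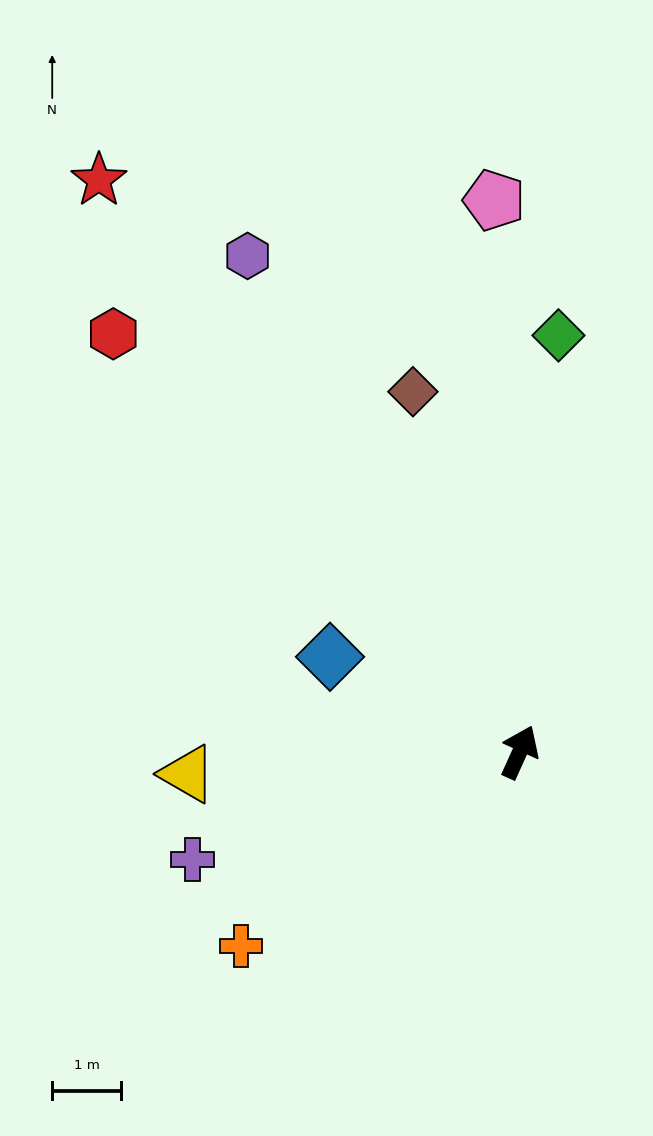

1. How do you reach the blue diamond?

turn left 88°, forward 3.1 m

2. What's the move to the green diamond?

turn left 19°, forward 6.1 m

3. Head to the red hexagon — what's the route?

turn left 69°, forward 8.4 m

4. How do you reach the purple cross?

turn left 133°, forward 5.0 m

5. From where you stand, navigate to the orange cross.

turn left 149°, forward 4.9 m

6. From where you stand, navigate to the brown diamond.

turn left 41°, forward 5.4 m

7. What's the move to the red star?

turn left 61°, forward 10.3 m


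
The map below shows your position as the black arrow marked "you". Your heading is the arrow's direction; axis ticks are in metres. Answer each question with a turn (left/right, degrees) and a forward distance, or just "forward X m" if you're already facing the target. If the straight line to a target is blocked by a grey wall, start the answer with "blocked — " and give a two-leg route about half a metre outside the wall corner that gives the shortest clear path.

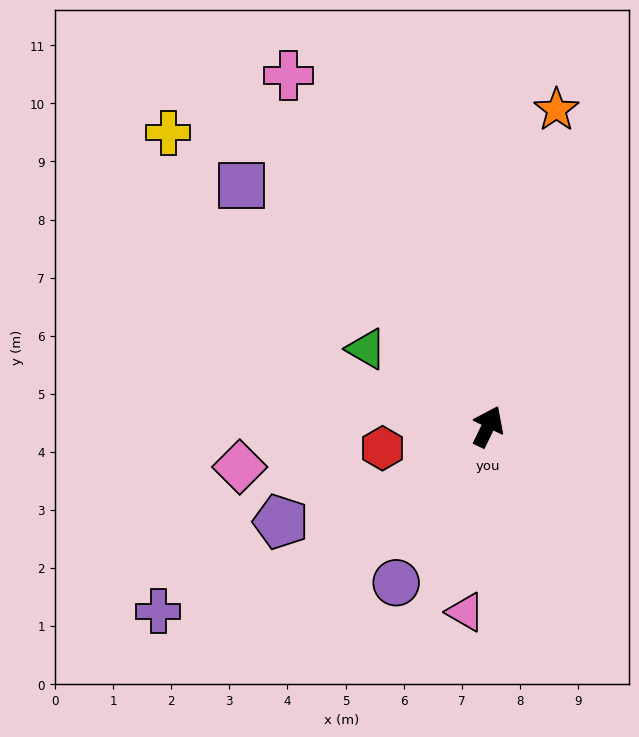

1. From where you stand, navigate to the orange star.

turn left 14°, forward 5.6 m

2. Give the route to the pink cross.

turn left 55°, forward 7.0 m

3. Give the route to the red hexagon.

turn left 127°, forward 1.9 m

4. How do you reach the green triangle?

turn left 83°, forward 2.5 m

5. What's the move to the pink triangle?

turn right 161°, forward 3.2 m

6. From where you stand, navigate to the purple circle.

turn left 175°, forward 3.1 m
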